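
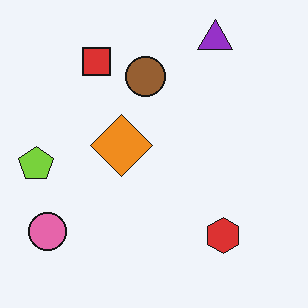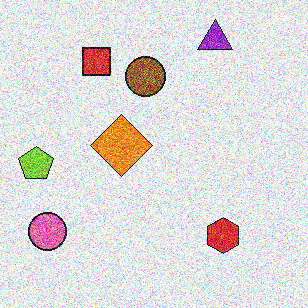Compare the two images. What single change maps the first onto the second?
It was degraded with heavy additive noise.

Random speckle covers the whole image, including the flat background.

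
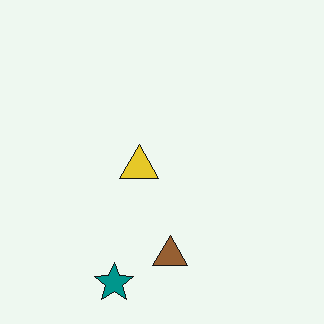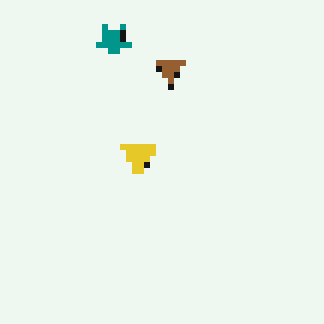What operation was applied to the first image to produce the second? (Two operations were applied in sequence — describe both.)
Flipped vertically (top ↔ bottom), then pixelated into visible square blocks.

The teal star is in the bottom of the first image and the top of the second — shapes on opposite sides of the horizontal midline have swapped in a mirror flip. Shapes are reduced to large square blocks; fine edges and outlines are lost — a downscale-then-upscale (mosaic) effect.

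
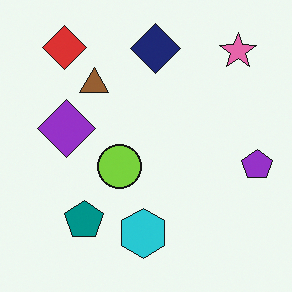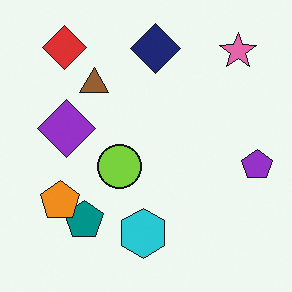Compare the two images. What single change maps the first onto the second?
The transformation is: overlaid with an additional orange pentagon.

An orange pentagon appears in the second image that is absent from the first.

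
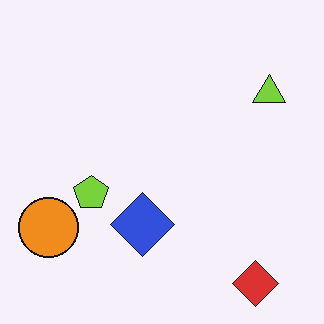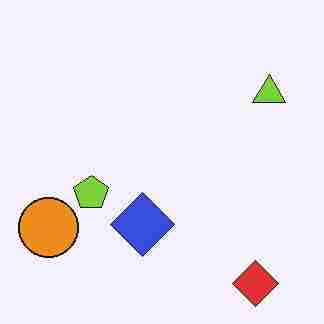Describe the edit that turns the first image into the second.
This is the original image degraded with heavy JPEG compression.

Blocky 8×8 compression artifacts appear around shape edges and the flat background shows ringing — characteristic JPEG degradation.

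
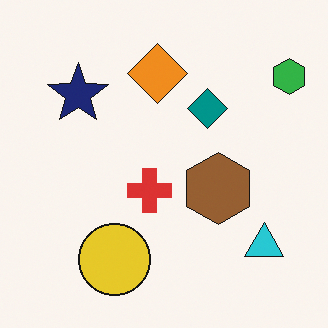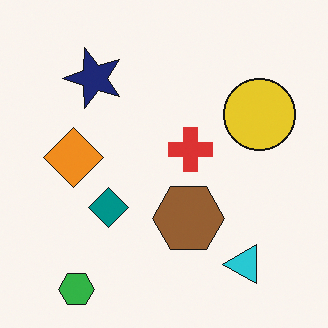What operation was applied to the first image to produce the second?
The image was transposed (reflected across the top-left ↔ bottom-right diagonal).

Shapes have swapped their row and column positions — what was in the top-right is now in the bottom-left — a diagonal reflection.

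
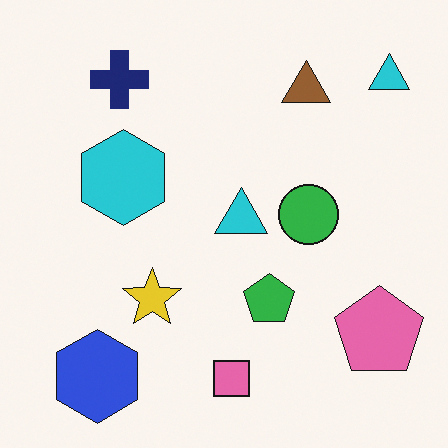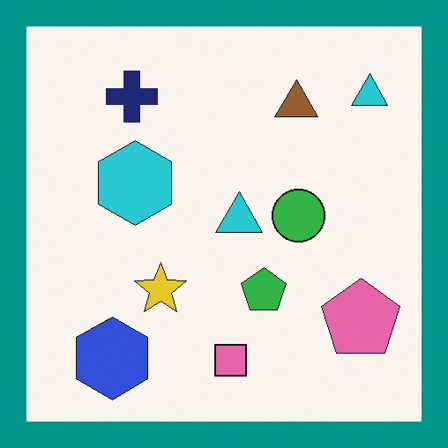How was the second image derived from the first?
The transformation is: framed with a teal border.

A solid teal frame runs around the edge of the second image, with the content slightly shrunk inside it.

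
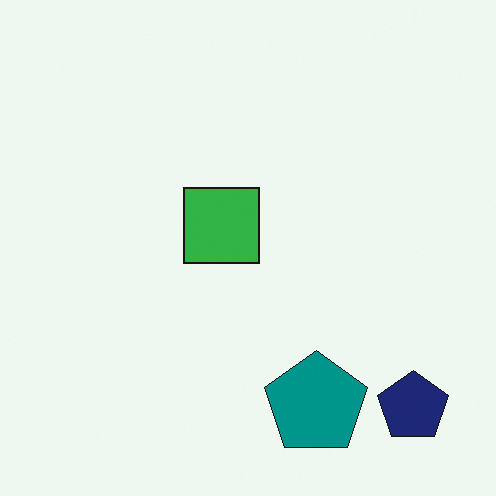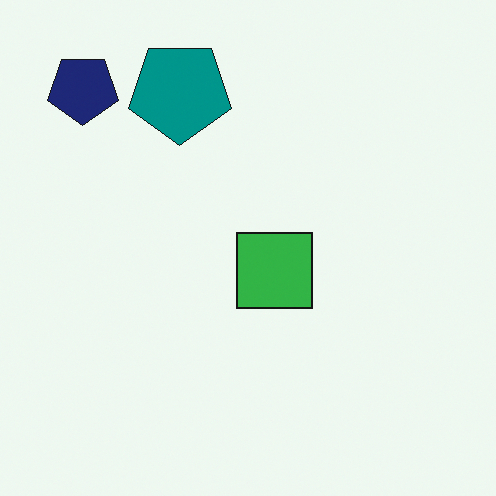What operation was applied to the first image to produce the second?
The transformation is: rotated 180°.

The navy pentagon sits in the bottom-right of the first image and the top-left of the second — consistent with a whole-image 180° rotation.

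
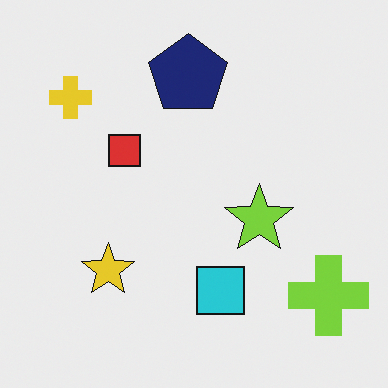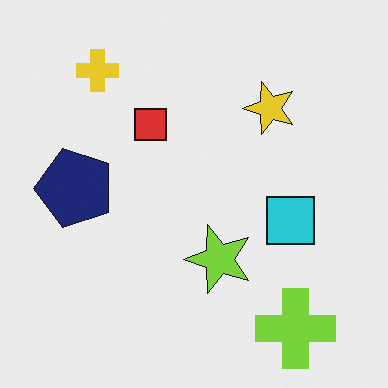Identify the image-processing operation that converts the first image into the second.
Transposed (reflected across the top-left ↔ bottom-right diagonal).

Shapes have swapped their row and column positions — what was in the top-right is now in the bottom-left — a diagonal reflection.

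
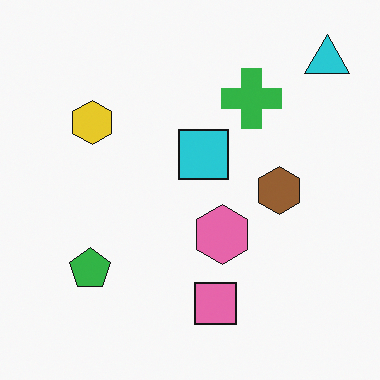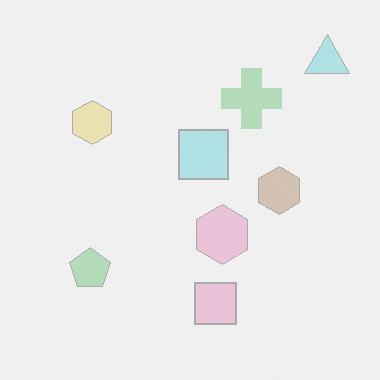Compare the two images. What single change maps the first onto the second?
Washed out (contrast reduced).

Tones are pushed toward mid-grey across the whole image — a global contrast change.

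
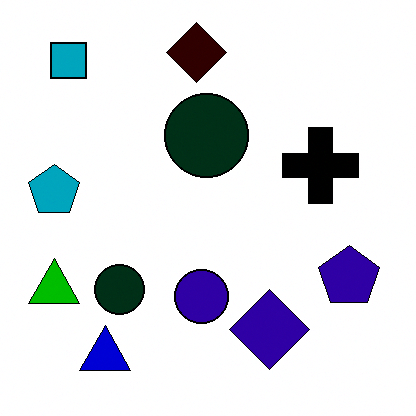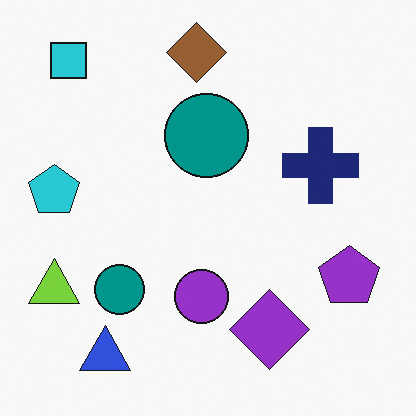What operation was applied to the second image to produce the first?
The first image is the second boosted in contrast.

Tones are pushed away from mid-grey across the whole image — a global contrast change.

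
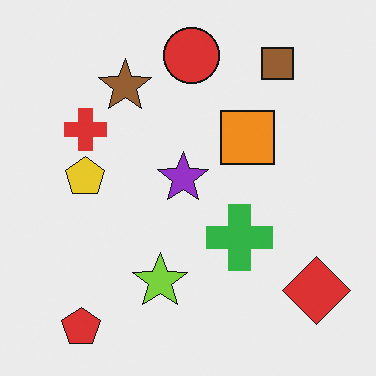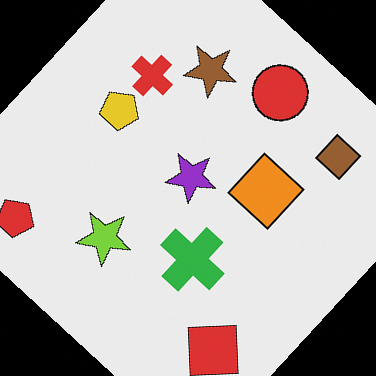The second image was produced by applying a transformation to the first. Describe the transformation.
This is the original image rotated clockwise by a large amount — several tens of degrees.

Every shape is tilted by the same angle and the image corners show triangular fill wedges — a whole-image rotation by a non-right angle.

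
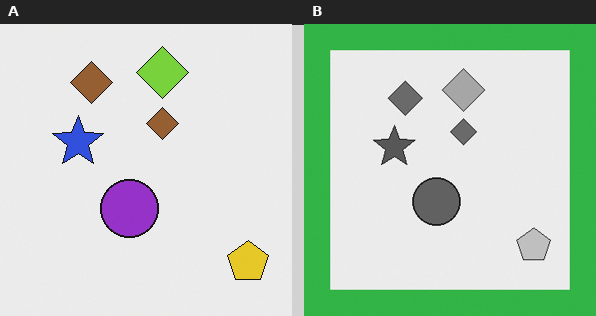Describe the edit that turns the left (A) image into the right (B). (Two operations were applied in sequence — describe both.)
The image was converted to grayscale, then framed with a green border.

All color is removed — every shape is now a shade of grey. A solid green frame runs around the edge of the right (B) image, with the content slightly shrunk inside it.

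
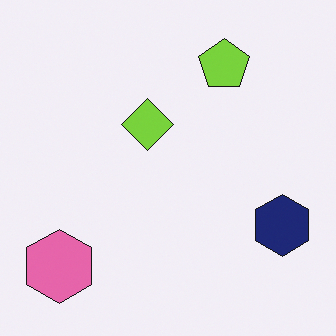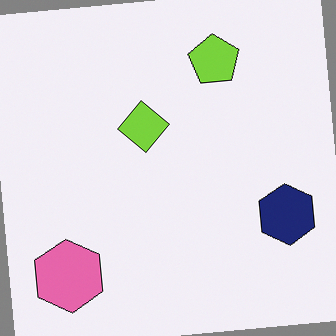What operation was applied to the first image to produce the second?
The transformation is: rotated counter-clockwise by a few degrees.

Every shape is tilted by the same angle and the image corners show triangular fill wedges — a whole-image rotation by a non-right angle.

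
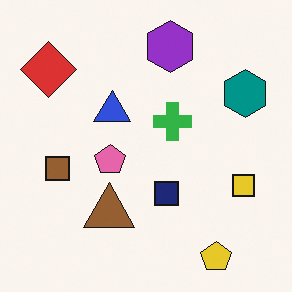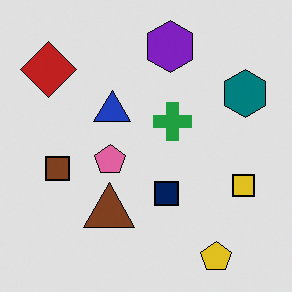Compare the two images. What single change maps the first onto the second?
This is the original image moderately posterized.

Each flat color has snapped to a coarser quantized level — most visibly, the near-white background has dropped to a flat grey.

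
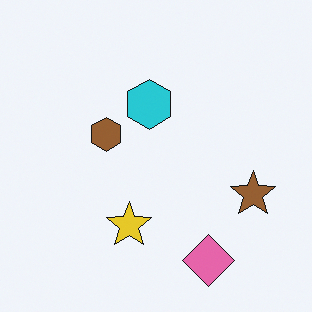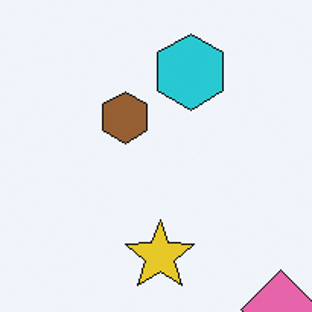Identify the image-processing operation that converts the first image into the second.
It was cropped to a modestly smaller region and rescaled.

The visible shapes are larger and the field of view is narrower; shapes near the original edges may be partly or wholly outside the frame — a crop-and-rescale.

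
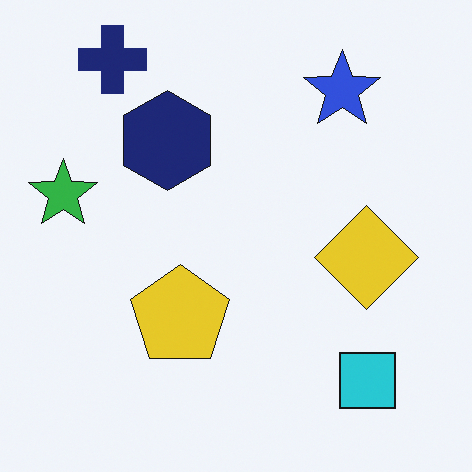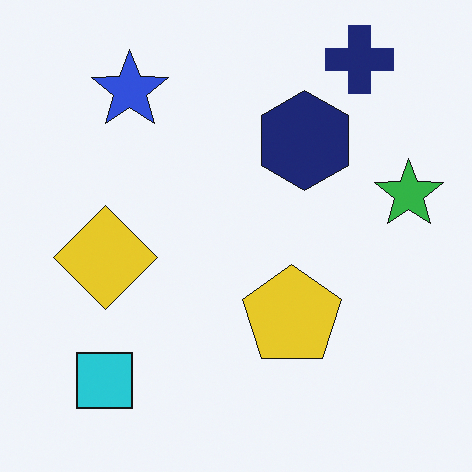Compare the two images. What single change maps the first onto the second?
This is the original image flipped horizontally (left ↔ right).

The green star is in the left of the first image and the right of the second — shapes on opposite sides of the vertical midline have swapped in a mirror flip.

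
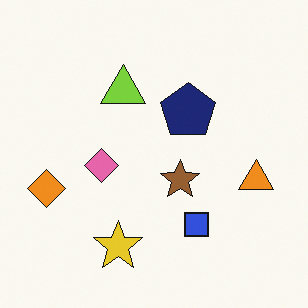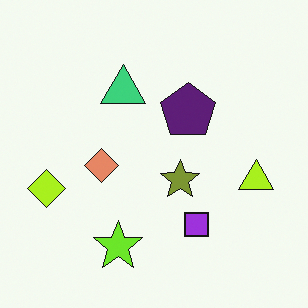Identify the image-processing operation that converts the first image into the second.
Hue-shifted by a small amount.

Every shape's color has rotated by the same amount around the hue wheel — a uniform hue shift.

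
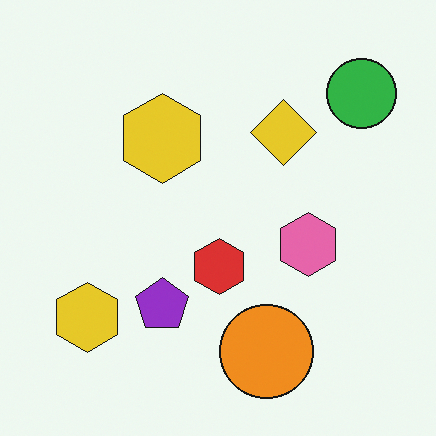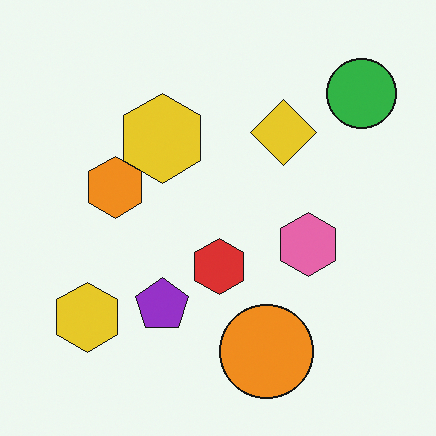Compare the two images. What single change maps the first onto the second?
Overlaid with an additional orange hexagon.

An orange hexagon appears in the second image that is absent from the first.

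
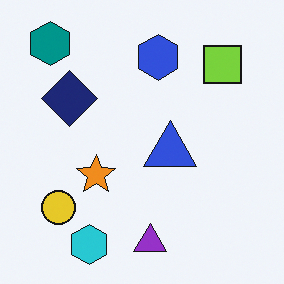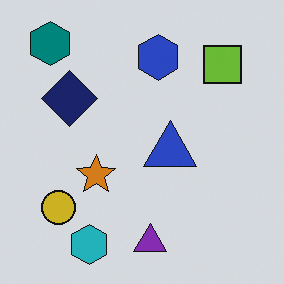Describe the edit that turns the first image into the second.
The transformation is: slightly darkened.

Every pixel — background and shapes alike — is uniformly darkened.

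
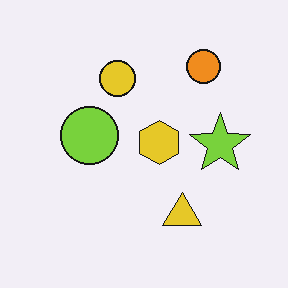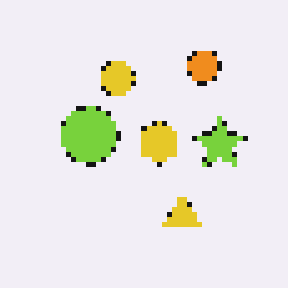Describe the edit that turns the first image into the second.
Mildly pixelated.

Shapes are reduced to large square blocks; fine edges and outlines are lost — a downscale-then-upscale (mosaic) effect.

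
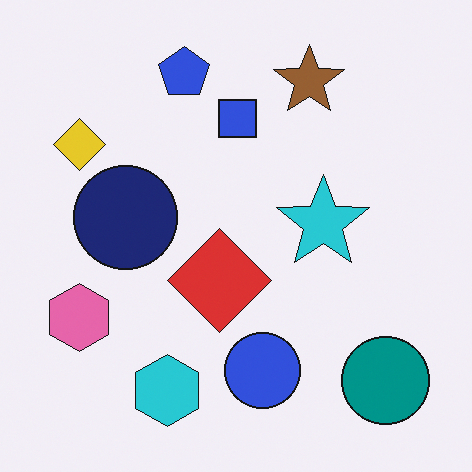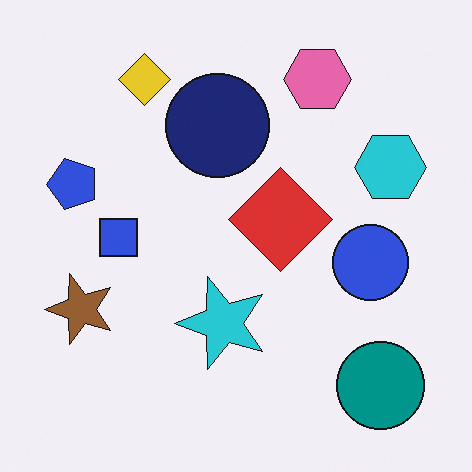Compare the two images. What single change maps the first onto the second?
The transformation is: transposed (reflected across the top-left ↔ bottom-right diagonal).

Shapes have swapped their row and column positions — what was in the top-right is now in the bottom-left — a diagonal reflection.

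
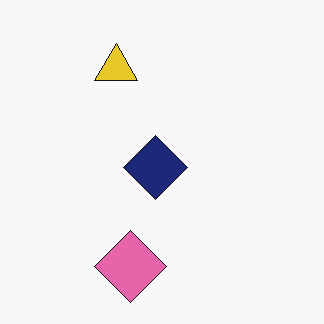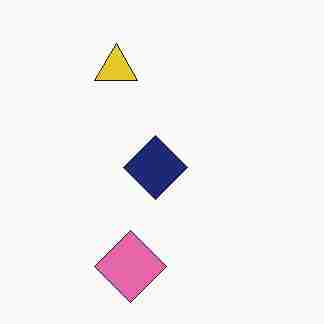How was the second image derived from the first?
Degraded with heavy JPEG compression.

Blocky 8×8 compression artifacts appear around shape edges and the flat background shows ringing — characteristic JPEG degradation.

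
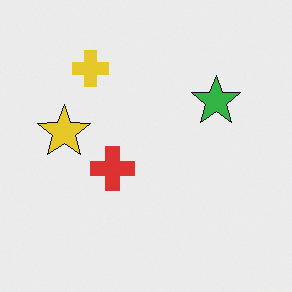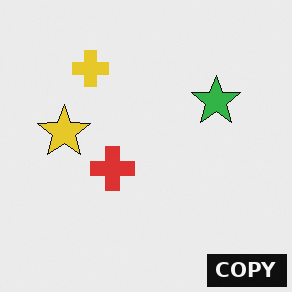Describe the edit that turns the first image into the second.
Watermarked with the text "COPY" in the lower-right corner.

A dark label reading "COPY" appears in the lower-right corner.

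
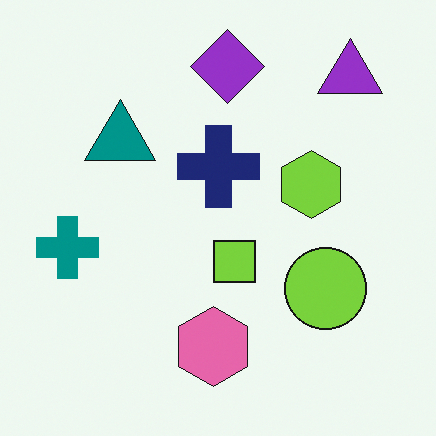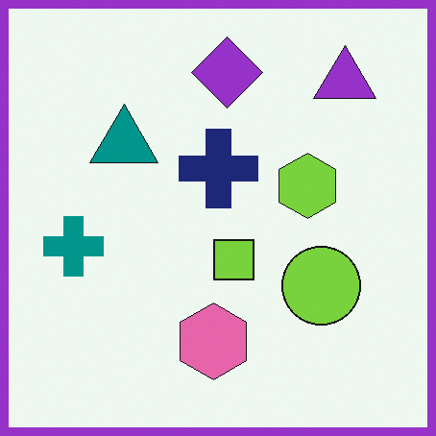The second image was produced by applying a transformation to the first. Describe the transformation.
It was framed with a purple border.

A solid purple frame runs around the edge of the second image, with the content slightly shrunk inside it.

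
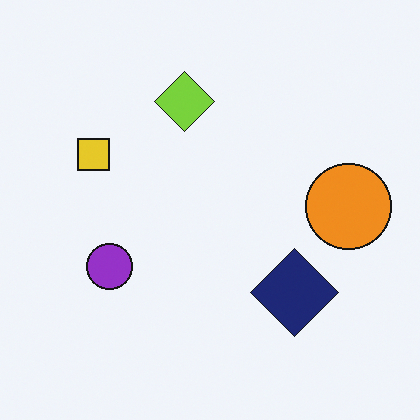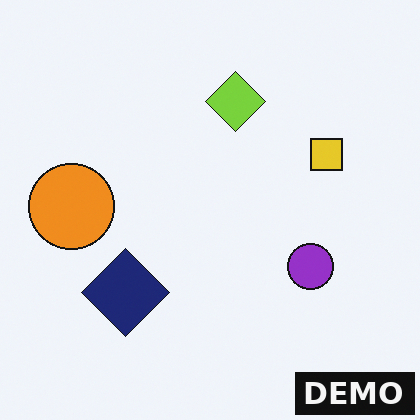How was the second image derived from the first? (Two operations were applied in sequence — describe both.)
This is the original image flipped horizontally (left ↔ right), then watermarked with the text "DEMO" in the lower-right corner.

The orange circle is in the right of the first image and the left of the second — shapes on opposite sides of the vertical midline have swapped in a mirror flip. A dark label reading "DEMO" appears in the lower-right corner.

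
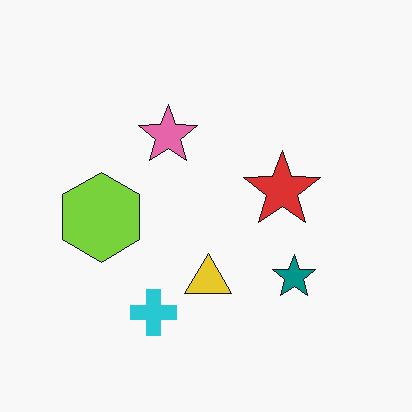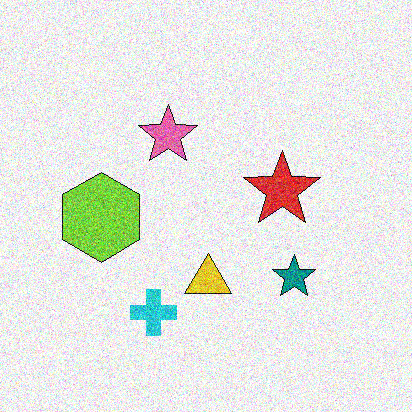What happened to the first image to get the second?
The transformation is: degraded with strong gaussian noise.

Random speckle covers the whole image, including the flat background.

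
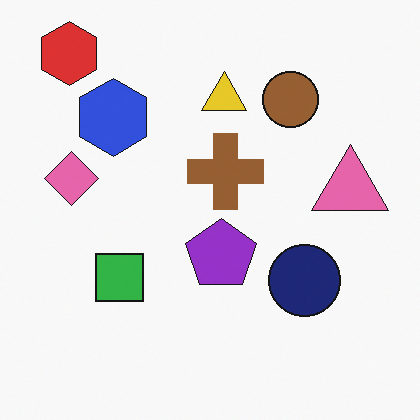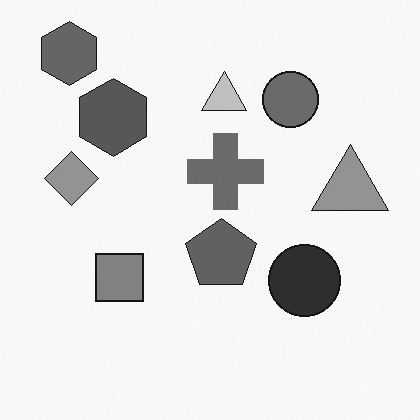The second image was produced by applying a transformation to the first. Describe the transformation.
The second image is the first converted to grayscale.

All color is removed — every shape is now a shade of grey.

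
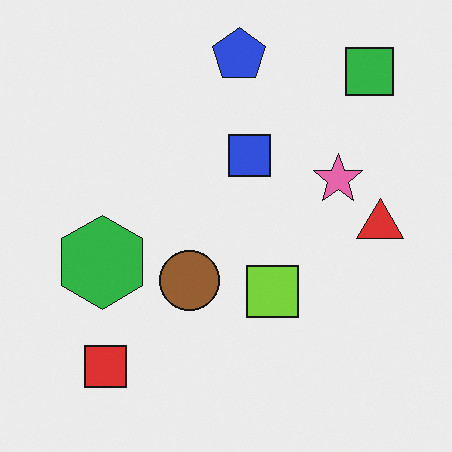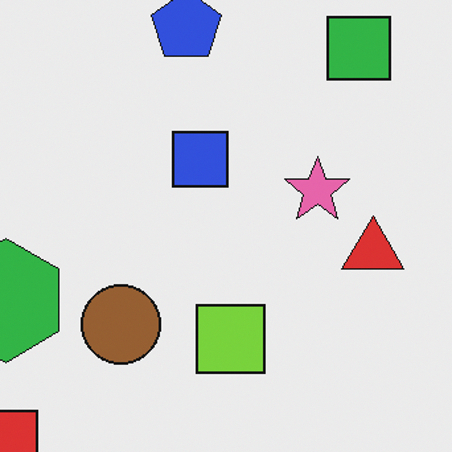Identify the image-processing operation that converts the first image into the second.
The second image is the first cropped to a modestly smaller region and rescaled.

The visible shapes are larger and the field of view is narrower; shapes near the original edges may be partly or wholly outside the frame — a crop-and-rescale.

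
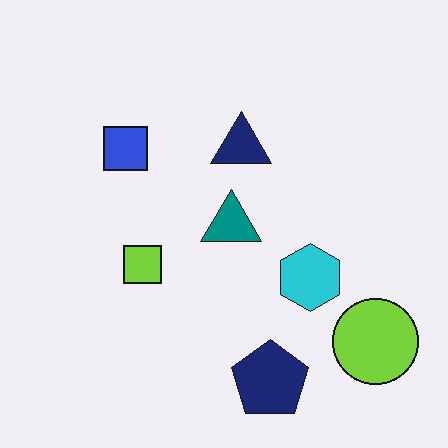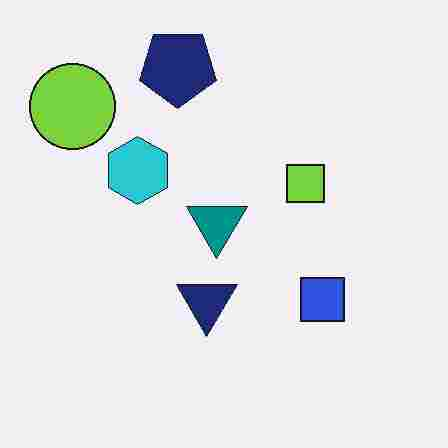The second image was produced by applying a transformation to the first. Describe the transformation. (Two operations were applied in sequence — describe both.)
The transformation is: rotated 180°, then degraded with heavy JPEG compression.

The lime circle sits in the bottom-right of the first image and the top-left of the second — consistent with a whole-image 180° rotation. Blocky 8×8 compression artifacts appear around shape edges and the flat background shows ringing — characteristic JPEG degradation.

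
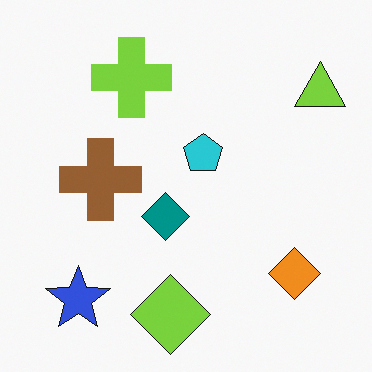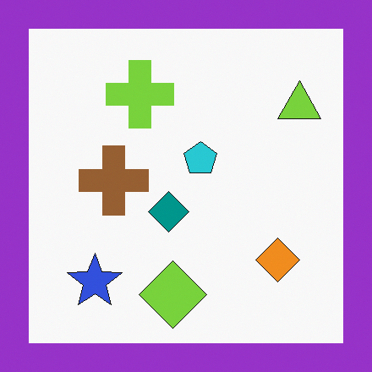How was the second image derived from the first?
This is the original image framed with a purple border.

A solid purple frame runs around the edge of the second image, with the content slightly shrunk inside it.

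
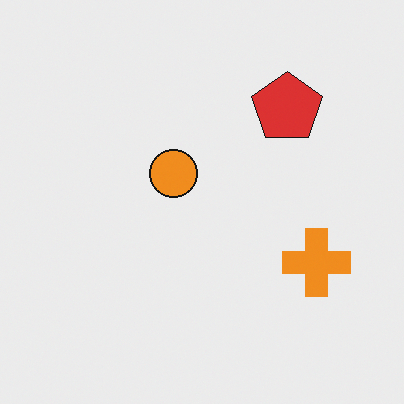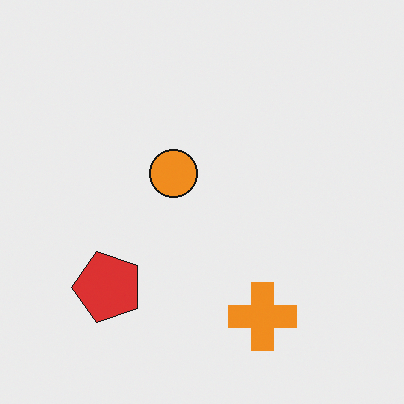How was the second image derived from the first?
It was transposed (reflected across the top-left ↔ bottom-right diagonal).

Shapes have swapped their row and column positions — what was in the top-right is now in the bottom-left — a diagonal reflection.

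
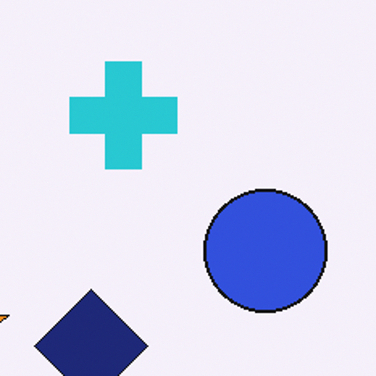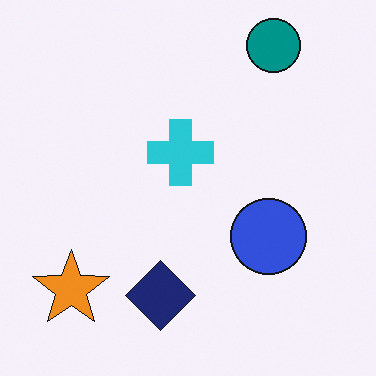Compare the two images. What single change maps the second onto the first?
The transformation is: cropped slightly and scaled back up.

The visible shapes are larger and the field of view is narrower; shapes near the original edges may be partly or wholly outside the frame — a crop-and-rescale.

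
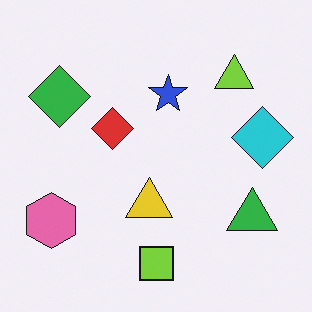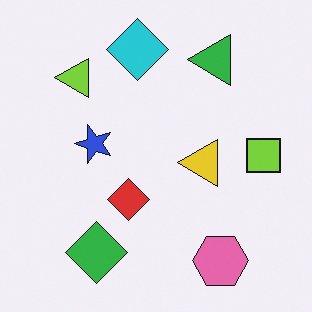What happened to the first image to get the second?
The transformation is: rotated 90° counter-clockwise.

The pink hexagon sits in the bottom-left of the first image and the bottom-right of the second — consistent with a whole-image 90° counter-clockwise rotation.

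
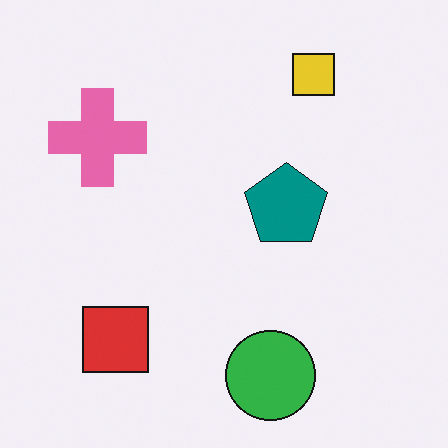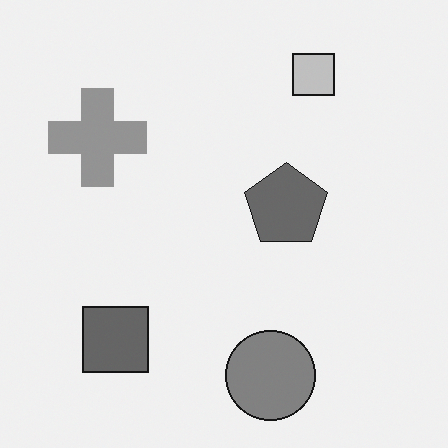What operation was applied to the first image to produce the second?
The transformation is: converted to grayscale.

All color is removed — every shape is now a shade of grey.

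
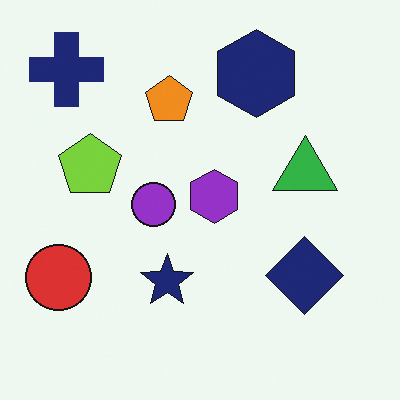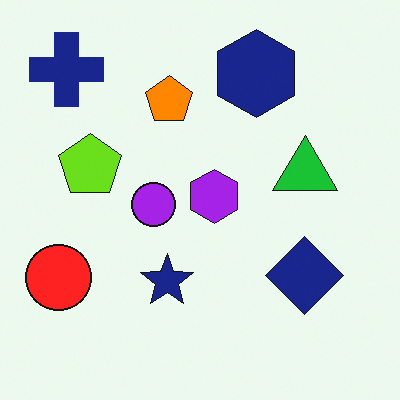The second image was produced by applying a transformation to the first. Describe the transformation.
The transformation is: slightly oversaturated.

All colors are more vivid — a global saturation change.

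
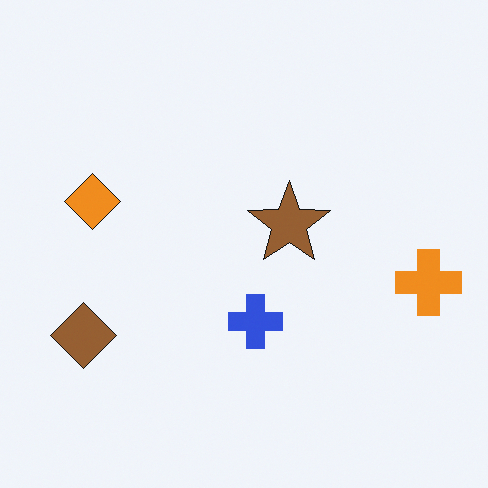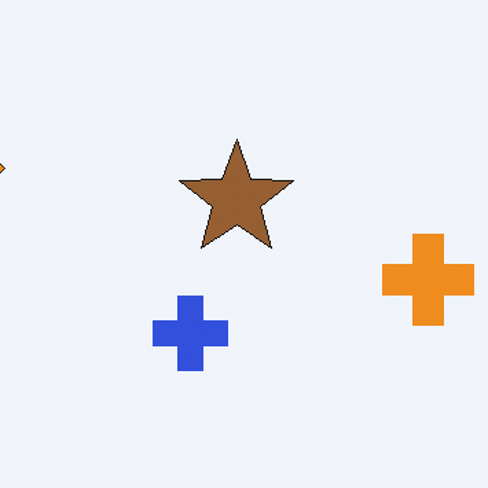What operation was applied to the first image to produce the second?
This is the original image cropped to a modestly smaller region and rescaled.

The visible shapes are larger and the field of view is narrower; shapes near the original edges may be partly or wholly outside the frame — a crop-and-rescale.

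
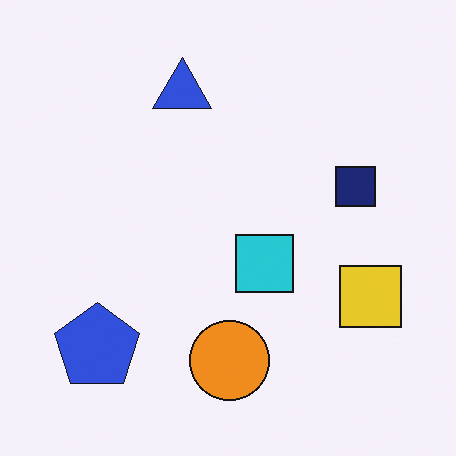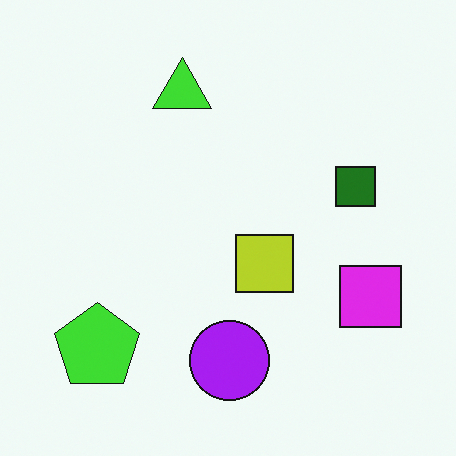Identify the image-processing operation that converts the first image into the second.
The transformation is: hue-shifted through roughly half the color wheel.

Every shape's color has rotated by the same amount around the hue wheel — a uniform hue shift.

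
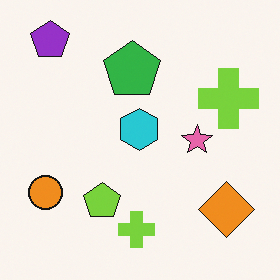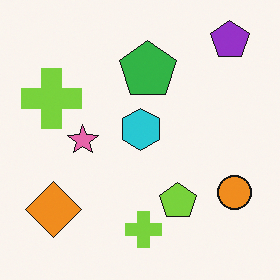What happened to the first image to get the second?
The second image is the first flipped horizontally (left ↔ right).

The orange circle is in the bottom-left of the first image and the bottom-right of the second — shapes on opposite sides of the vertical midline have swapped in a mirror flip.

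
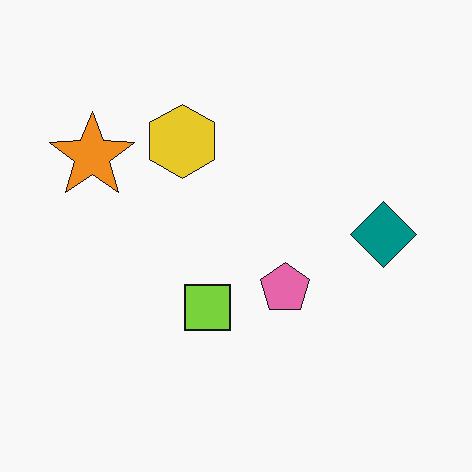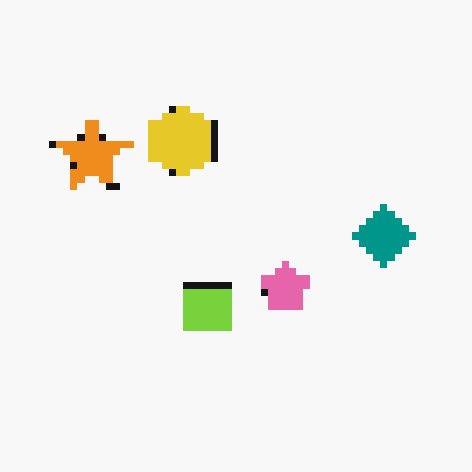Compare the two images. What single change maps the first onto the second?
The transformation is: pixelated into visible square blocks.

Shapes are reduced to large square blocks; fine edges and outlines are lost — a downscale-then-upscale (mosaic) effect.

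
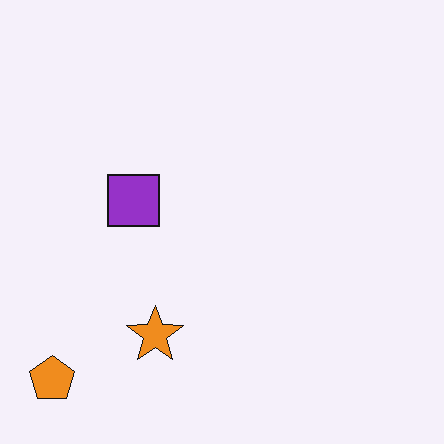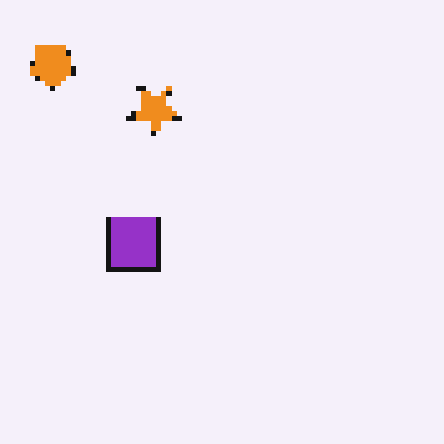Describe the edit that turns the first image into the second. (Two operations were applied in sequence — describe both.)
The transformation is: mildly pixelated, then flipped vertically (top ↔ bottom).

Shapes are reduced to large square blocks; fine edges and outlines are lost — a downscale-then-upscale (mosaic) effect. The orange pentagon is in the bottom-left of the first image and the top-left of the second — shapes on opposite sides of the horizontal midline have swapped in a mirror flip.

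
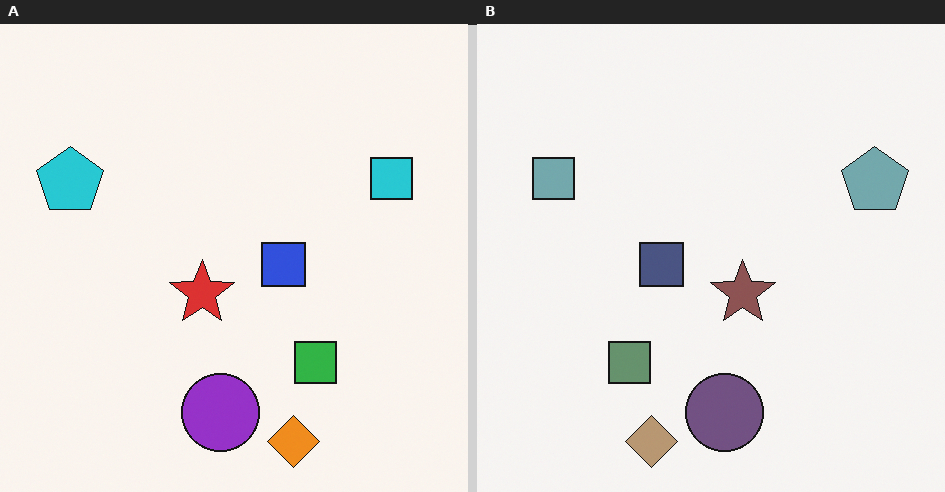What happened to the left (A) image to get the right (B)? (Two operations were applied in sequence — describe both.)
The transformation is: heavily desaturated, then flipped horizontally (left ↔ right).

All colors are more muted and greyish — a global saturation change. The cyan pentagon is in the left of the left (A) image and the right of the right (B) — shapes on opposite sides of the vertical midline have swapped in a mirror flip.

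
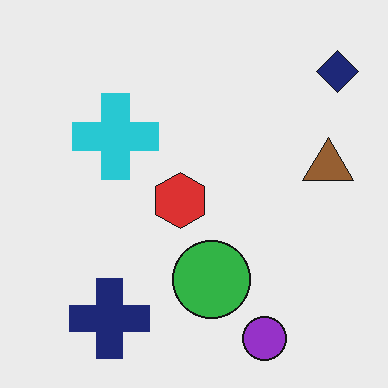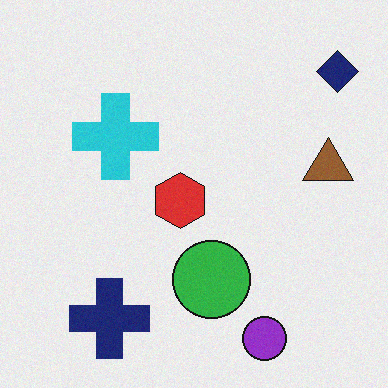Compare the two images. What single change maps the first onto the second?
The transformation is: degraded with light additive noise.

Random speckle covers the whole image, including the flat background.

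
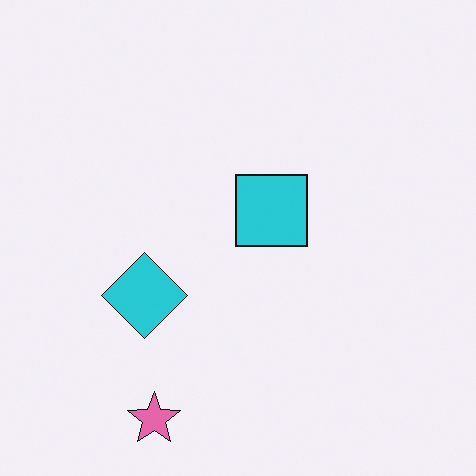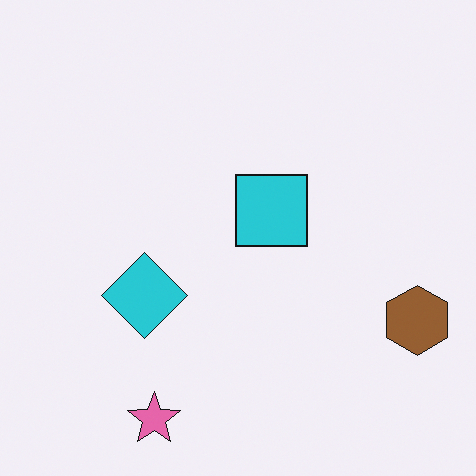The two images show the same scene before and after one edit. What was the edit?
It was overlaid with an additional brown hexagon.

A brown hexagon appears in the second image that is absent from the first.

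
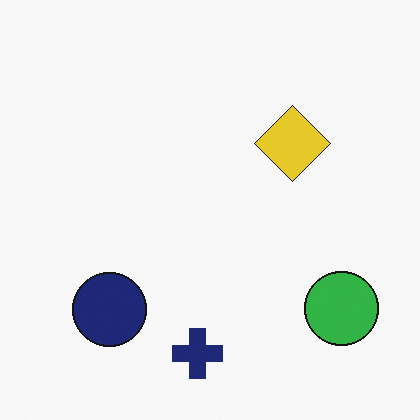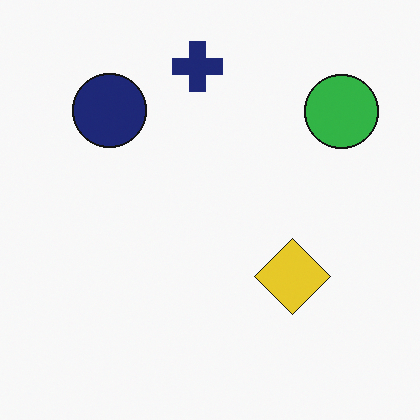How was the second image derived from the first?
The second image is the first flipped vertically (top ↔ bottom).

The navy cross is in the bottom of the first image and the top of the second — shapes on opposite sides of the horizontal midline have swapped in a mirror flip.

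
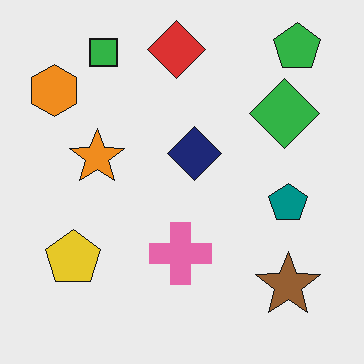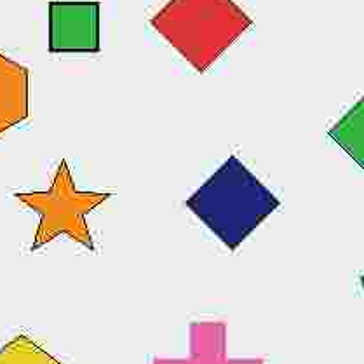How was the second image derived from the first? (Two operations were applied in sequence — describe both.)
Heavily JPEG-compressed with obvious blocking artifacts, then cropped to a noticeably smaller region and rescaled.

Blocky 8×8 compression artifacts appear around shape edges and the flat background shows ringing — characteristic JPEG degradation. The visible shapes are larger and the field of view is narrower; shapes near the original edges may be partly or wholly outside the frame — a crop-and-rescale.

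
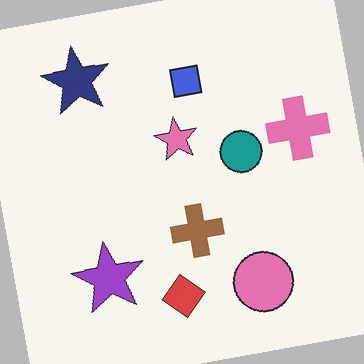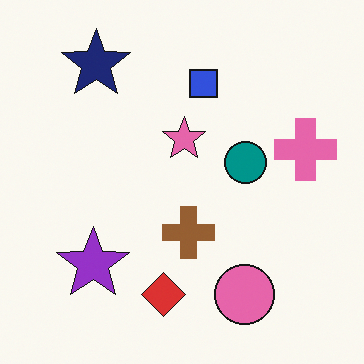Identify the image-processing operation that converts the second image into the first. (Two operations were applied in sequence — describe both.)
The image was rotated counter-clockwise by a few degrees, then given slightly reduced contrast.

Every shape is tilted by the same angle and the image corners show triangular fill wedges — a whole-image rotation by a non-right angle. Tones are pushed toward mid-grey across the whole image — a global contrast change.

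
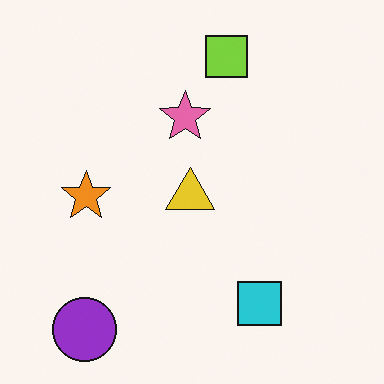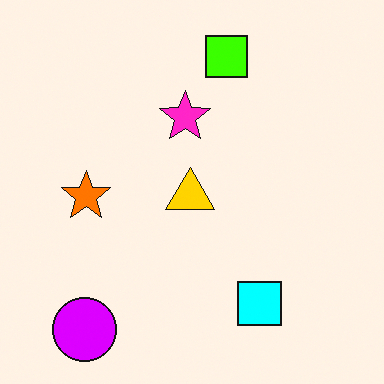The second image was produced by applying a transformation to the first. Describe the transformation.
The second image is the first heavily oversaturated.

All colors are more vivid — a global saturation change.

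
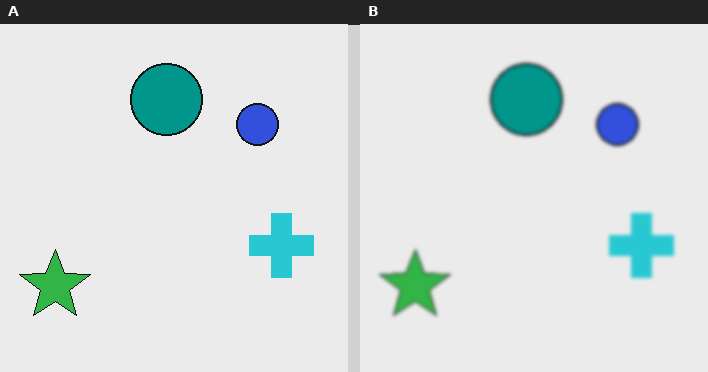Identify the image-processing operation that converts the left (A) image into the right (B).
The image was given a subtle gaussian blur.

Shape edges and outlines are uniformly softened across the whole image.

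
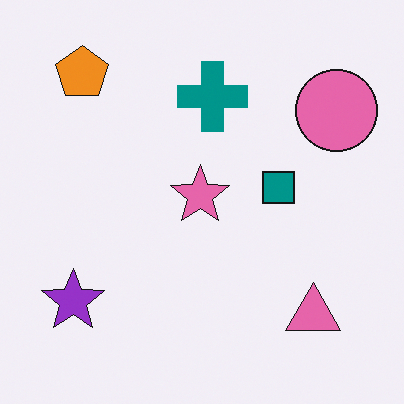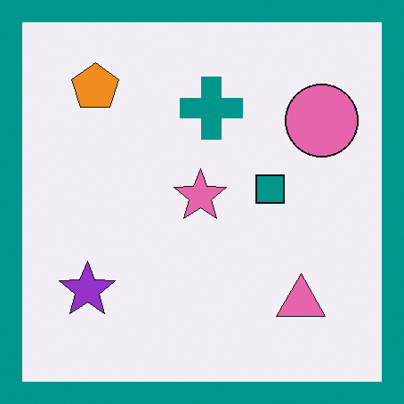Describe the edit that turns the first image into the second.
This is the original image framed with a teal border.

A solid teal frame runs around the edge of the second image, with the content slightly shrunk inside it.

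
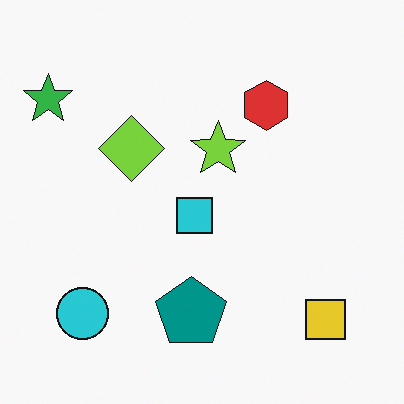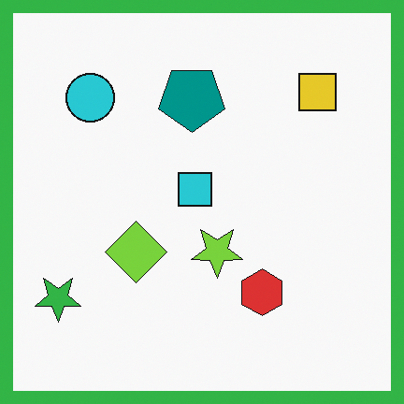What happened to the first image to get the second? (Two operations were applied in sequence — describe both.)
Flipped vertically (top ↔ bottom), then framed with a green border.

The yellow square is in the bottom-right of the first image and the top-right of the second — shapes on opposite sides of the horizontal midline have swapped in a mirror flip. A solid green frame runs around the edge of the second image, with the content slightly shrunk inside it.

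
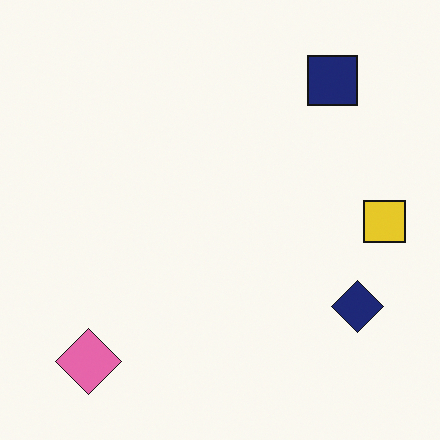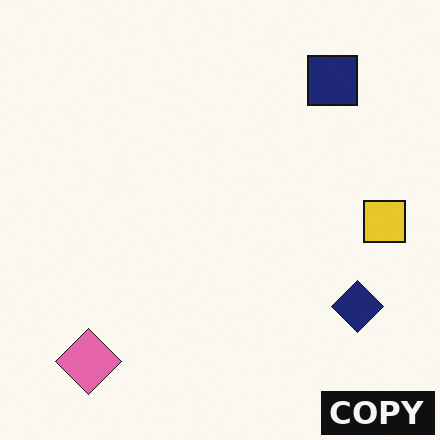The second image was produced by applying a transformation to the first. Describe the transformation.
The image was watermarked with the text "COPY" in the lower-right corner.

A dark label reading "COPY" appears in the lower-right corner.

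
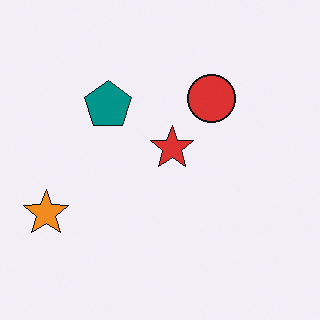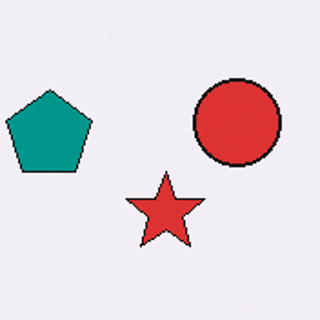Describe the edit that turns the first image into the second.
The image was cropped to a noticeably smaller region and rescaled.

The visible shapes are larger and the field of view is narrower; shapes near the original edges may be partly or wholly outside the frame — a crop-and-rescale.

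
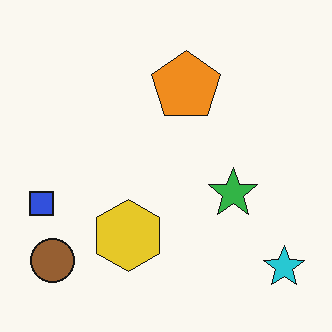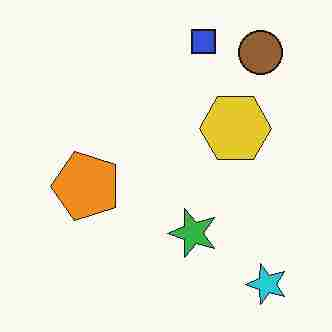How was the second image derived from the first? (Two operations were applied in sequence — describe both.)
It was transposed (reflected across the top-left ↔ bottom-right diagonal), then degraded with heavy JPEG compression.

Shapes have swapped their row and column positions — what was in the top-right is now in the bottom-left — a diagonal reflection. Blocky 8×8 compression artifacts appear around shape edges and the flat background shows ringing — characteristic JPEG degradation.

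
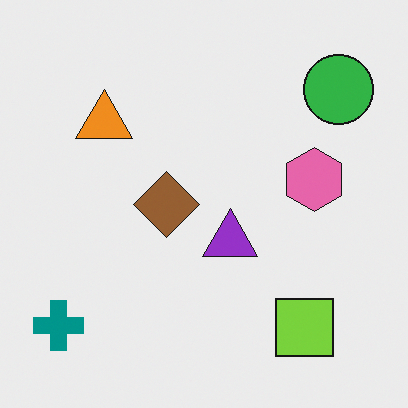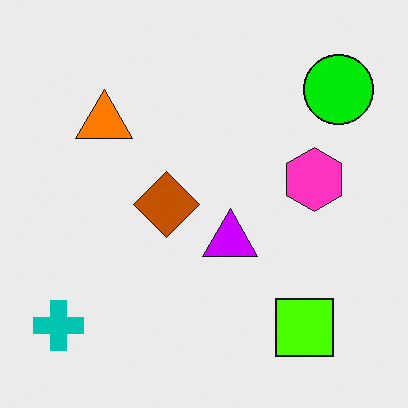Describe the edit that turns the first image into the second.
The second image is the first heavily oversaturated.

All colors are more vivid — a global saturation change.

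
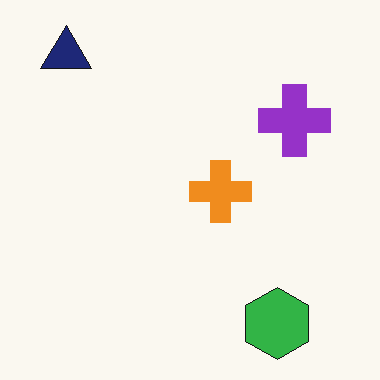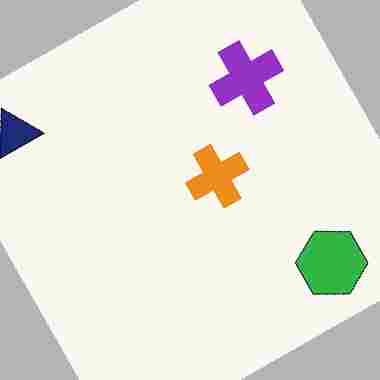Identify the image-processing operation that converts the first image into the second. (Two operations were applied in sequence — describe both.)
The image was rotated counter-clockwise by a moderate amount, then heavily JPEG-compressed with obvious blocking artifacts.

Every shape is tilted by the same angle and the image corners show triangular fill wedges — a whole-image rotation by a non-right angle. Blocky 8×8 compression artifacts appear around shape edges and the flat background shows ringing — characteristic JPEG degradation.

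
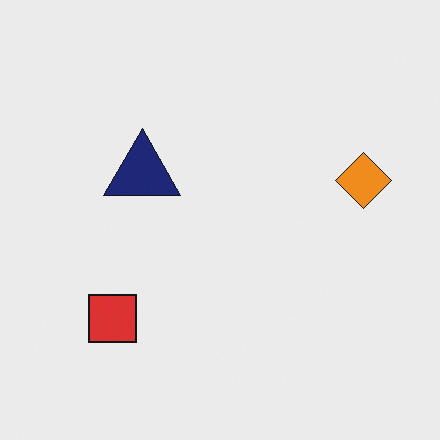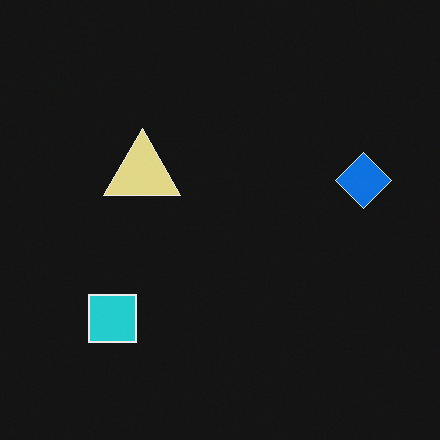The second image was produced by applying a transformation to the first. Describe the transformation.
The second image is the first color-inverted (negative).

The light background has become dark and every shape's color is its complement — a photographic negative.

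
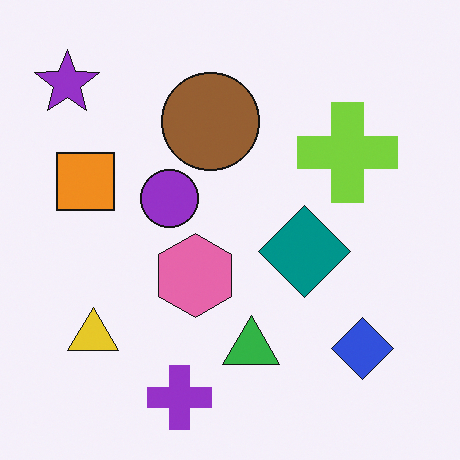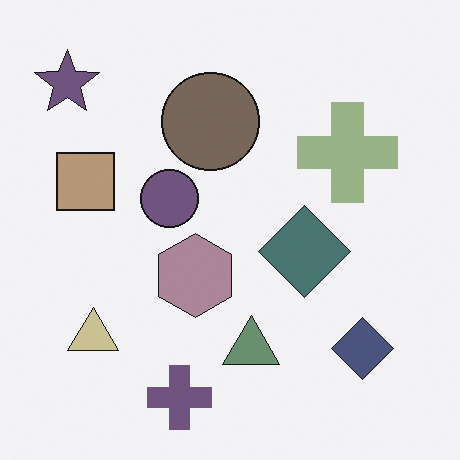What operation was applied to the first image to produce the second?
Heavily desaturated.

All colors are more muted and greyish — a global saturation change.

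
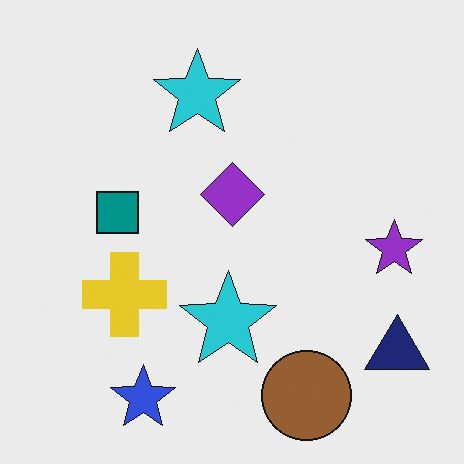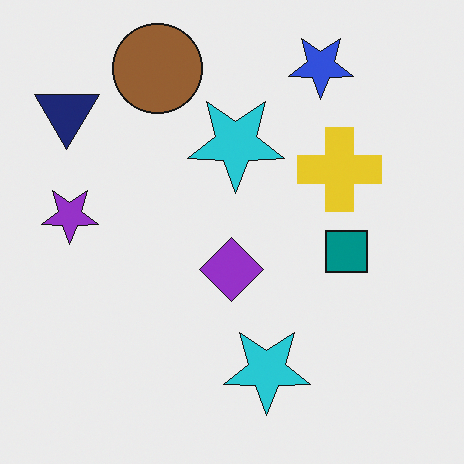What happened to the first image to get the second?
Rotated 180°.

The navy triangle sits in the bottom-right of the first image and the top-left of the second — consistent with a whole-image 180° rotation.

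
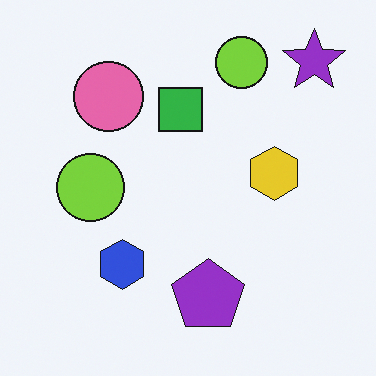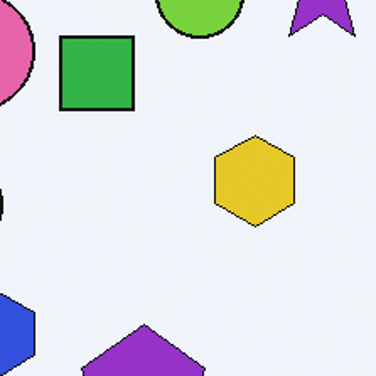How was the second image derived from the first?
The transformation is: cropped tightly and scaled back up.

The visible shapes are larger and the field of view is narrower; shapes near the original edges may be partly or wholly outside the frame — a crop-and-rescale.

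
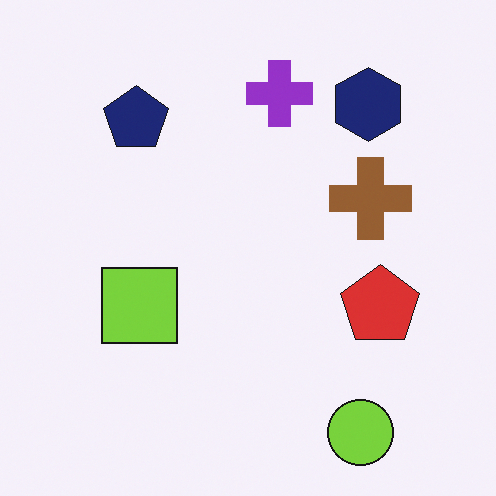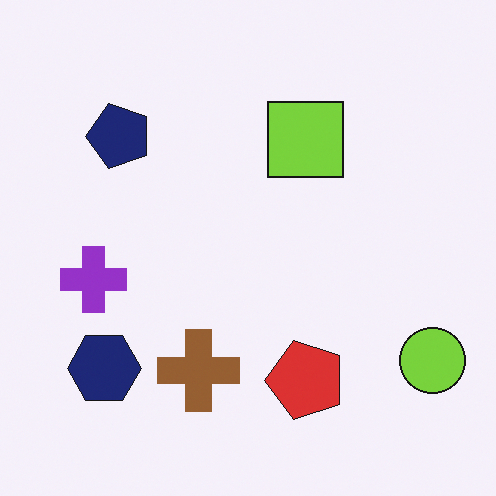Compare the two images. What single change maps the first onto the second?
The transformation is: transposed (reflected across the top-left ↔ bottom-right diagonal).

Shapes have swapped their row and column positions — what was in the top-right is now in the bottom-left — a diagonal reflection.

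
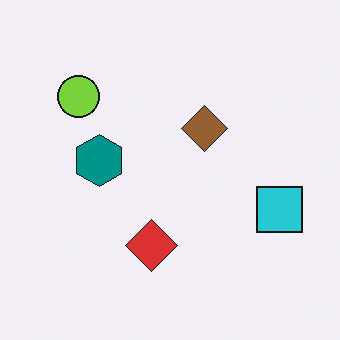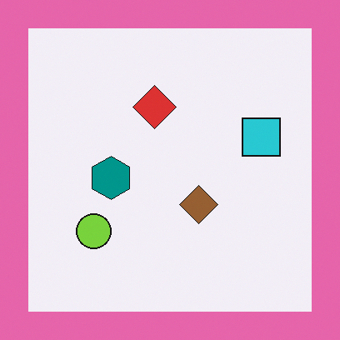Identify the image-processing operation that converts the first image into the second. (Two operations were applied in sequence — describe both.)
It was flipped vertically (top ↔ bottom), then framed with a pink border.

The red diamond is in the bottom of the first image and the top of the second — shapes on opposite sides of the horizontal midline have swapped in a mirror flip. A solid pink frame runs around the edge of the second image, with the content slightly shrunk inside it.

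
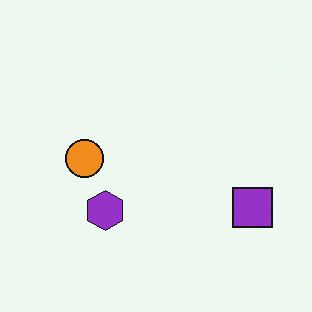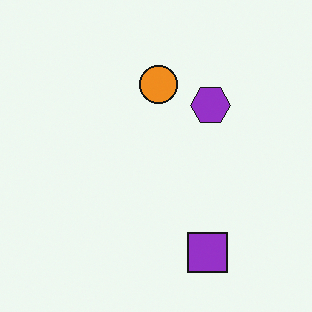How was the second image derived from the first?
The second image is the first transposed (reflected across the top-left ↔ bottom-right diagonal).

Shapes have swapped their row and column positions — what was in the top-right is now in the bottom-left — a diagonal reflection.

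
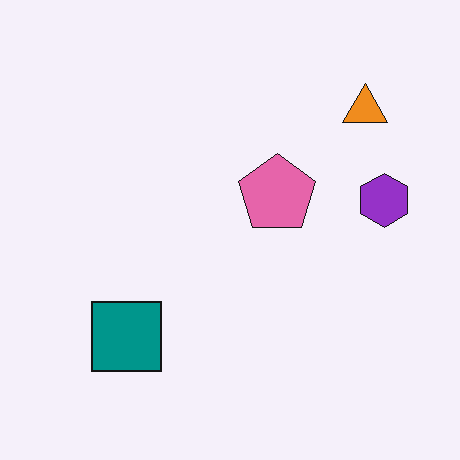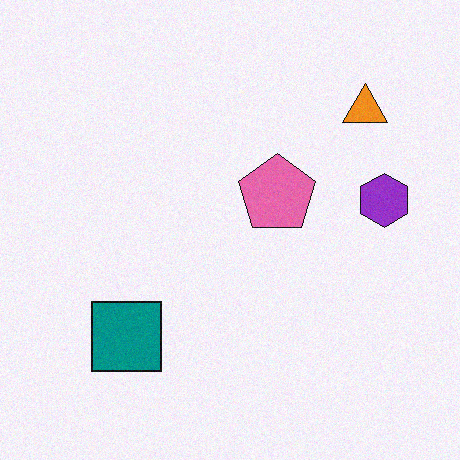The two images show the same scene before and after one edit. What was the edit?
The transformation is: degraded with a light layer of grain.

Random speckle covers the whole image, including the flat background.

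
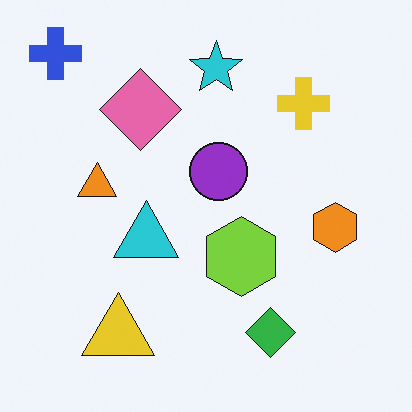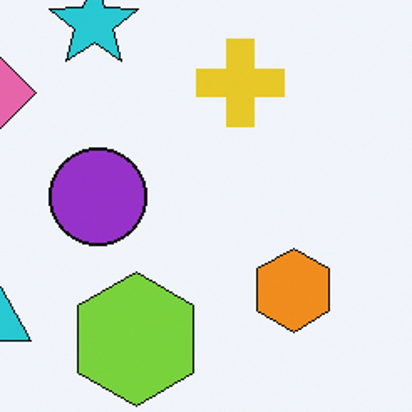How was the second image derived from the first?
This is the original image cropped to a noticeably smaller region and rescaled.

The visible shapes are larger and the field of view is narrower; shapes near the original edges may be partly or wholly outside the frame — a crop-and-rescale.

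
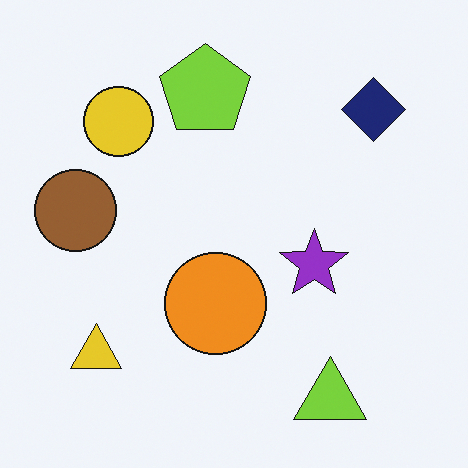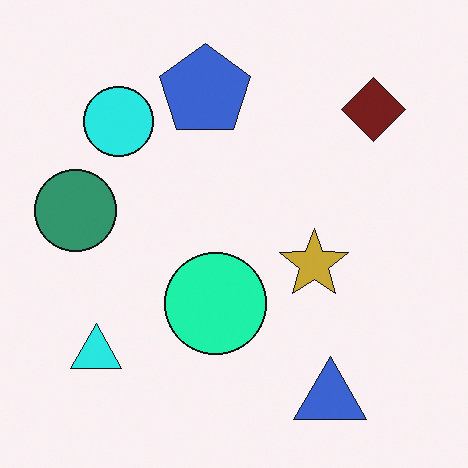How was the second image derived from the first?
This is the original image hue-shifted by a moderate amount.

Every shape's color has rotated by the same amount around the hue wheel — a uniform hue shift.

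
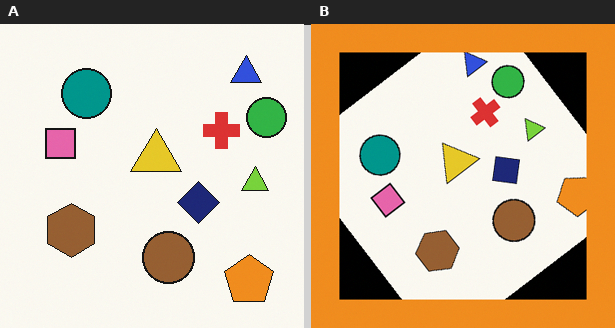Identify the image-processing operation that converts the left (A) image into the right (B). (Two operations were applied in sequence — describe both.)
It was rotated counter-clockwise by a large amount — several tens of degrees, then framed with a orange border.

Every shape is tilted by the same angle and the image corners show triangular fill wedges — a whole-image rotation by a non-right angle. A solid orange frame runs around the edge of the right (B) image, with the content slightly shrunk inside it.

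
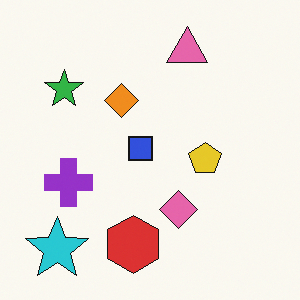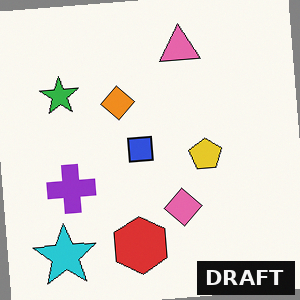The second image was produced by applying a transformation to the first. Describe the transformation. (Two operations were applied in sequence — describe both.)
The image was rotated counter-clockwise by a small amount, then watermarked with the text "DRAFT" in the lower-right corner.

Every shape is tilted by the same angle and the image corners show triangular fill wedges — a whole-image rotation by a non-right angle. A dark label reading "DRAFT" appears in the lower-right corner.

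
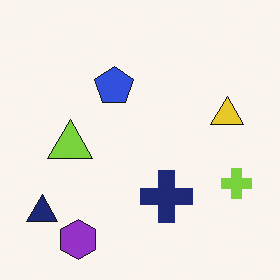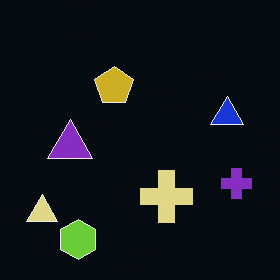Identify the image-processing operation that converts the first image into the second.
It was color-inverted (negative).

The light background has become dark and every shape's color is its complement — a photographic negative.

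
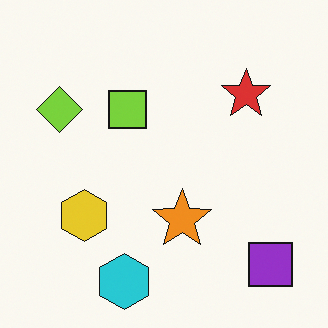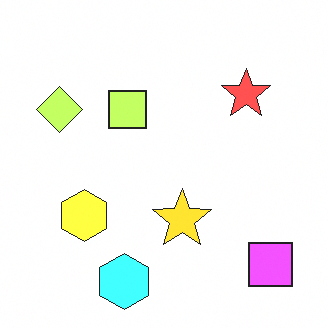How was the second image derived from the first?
The transformation is: substantially brightened.

Every pixel — background and shapes alike — is uniformly brightened.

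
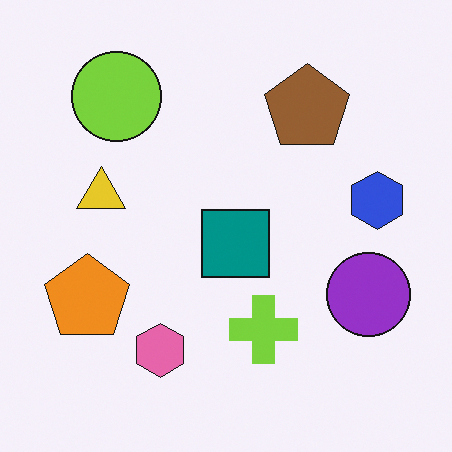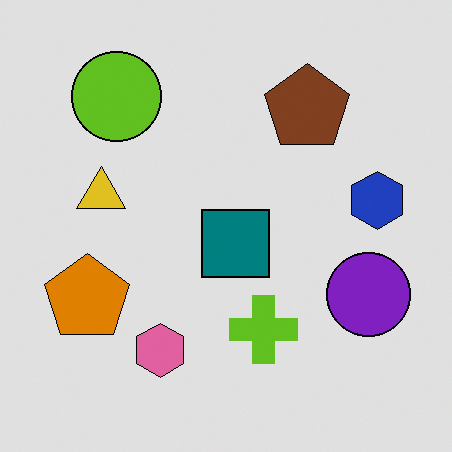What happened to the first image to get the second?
The second image is the first posterized to a reduced palette.

Each flat color has snapped to a coarser quantized level — most visibly, the near-white background has dropped to a flat grey.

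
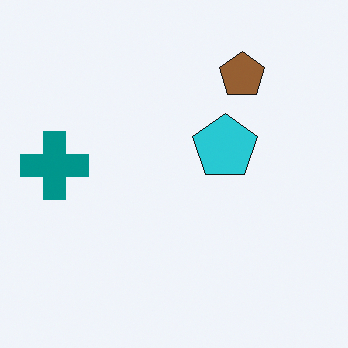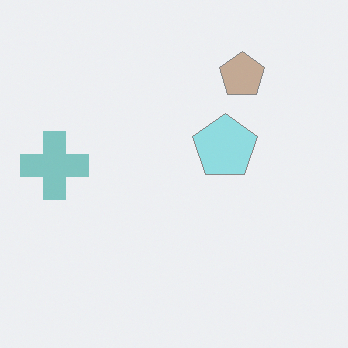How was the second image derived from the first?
The image was washed out (contrast reduced).

Tones are pushed toward mid-grey across the whole image — a global contrast change.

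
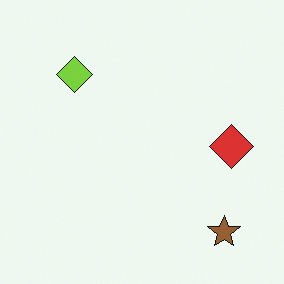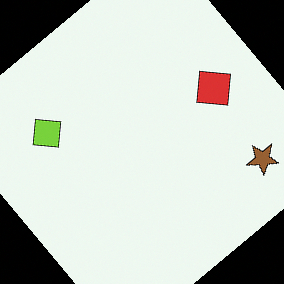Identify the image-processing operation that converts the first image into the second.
The second image is the first rotated counter-clockwise by a large amount — several tens of degrees.

Every shape is tilted by the same angle and the image corners show triangular fill wedges — a whole-image rotation by a non-right angle.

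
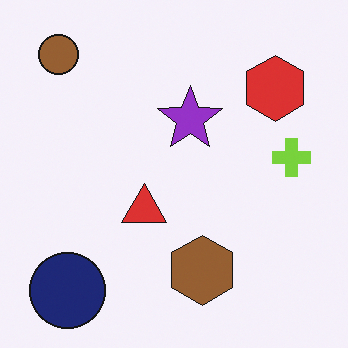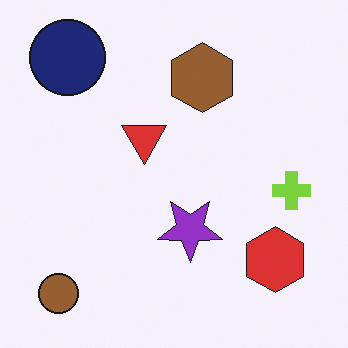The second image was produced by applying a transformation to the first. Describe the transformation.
The second image is the first flipped vertically (top ↔ bottom).

The brown circle is in the top-left of the first image and the bottom-left of the second — shapes on opposite sides of the horizontal midline have swapped in a mirror flip.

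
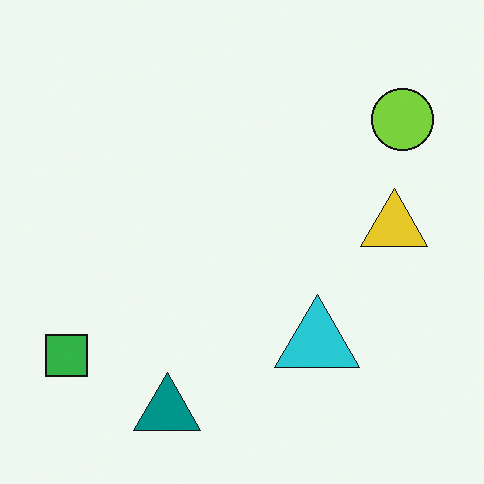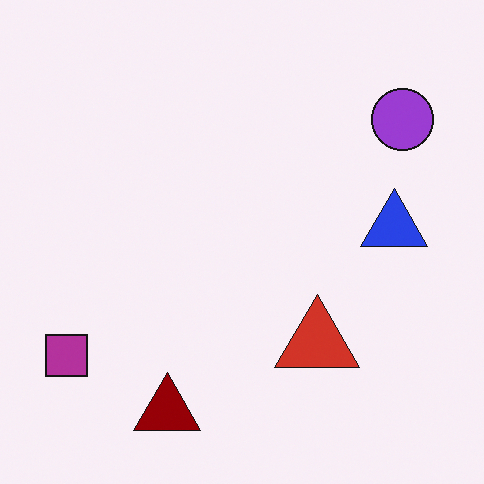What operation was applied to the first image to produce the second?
The transformation is: hue-shifted through roughly half the color wheel.

Every shape's color has rotated by the same amount around the hue wheel — a uniform hue shift.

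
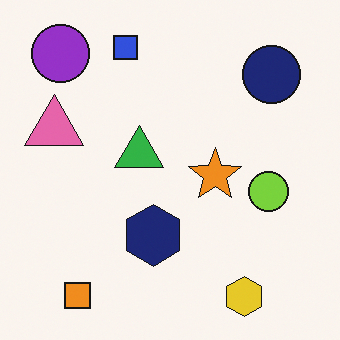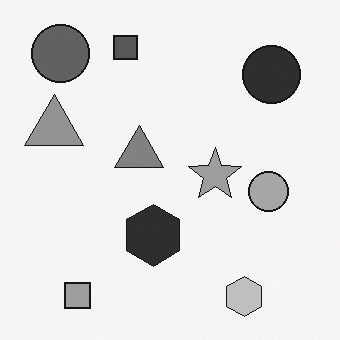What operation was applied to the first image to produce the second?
Converted to grayscale.

All color is removed — every shape is now a shade of grey.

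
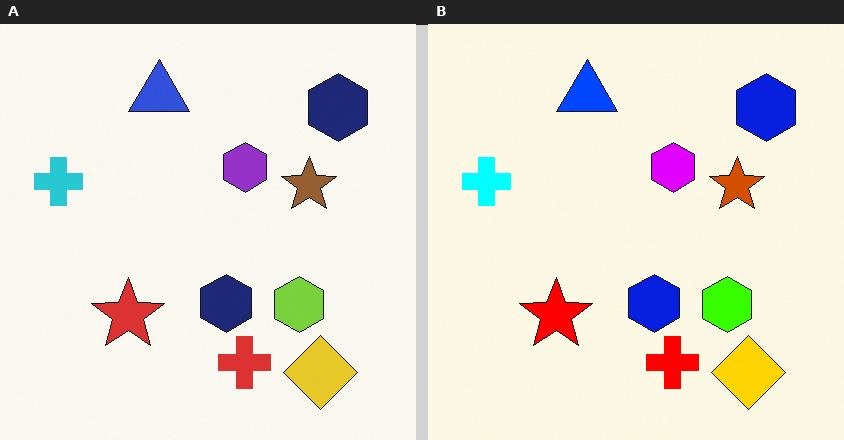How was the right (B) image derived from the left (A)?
The right (B) image is the left (A) made much more vivid (saturation change).

All colors are more vivid — a global saturation change.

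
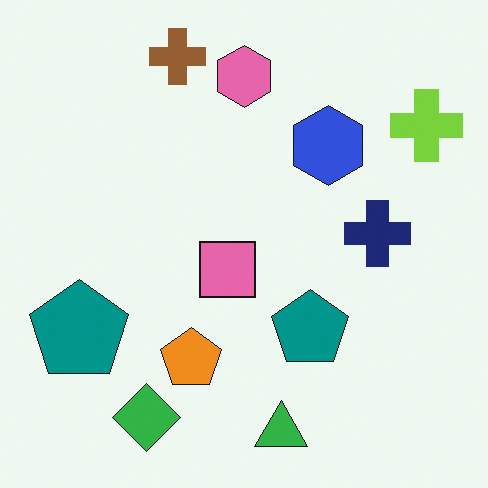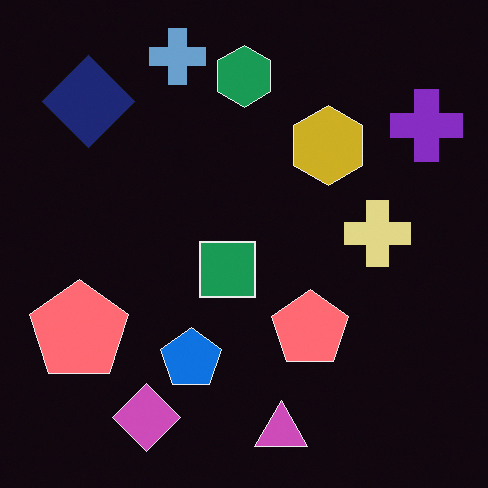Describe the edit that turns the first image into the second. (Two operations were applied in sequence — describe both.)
It was color-inverted (negative), then overlaid with an additional navy diamond.

The light background has become dark and every shape's color is its complement — a photographic negative. A navy diamond appears in the second image that is absent from the first.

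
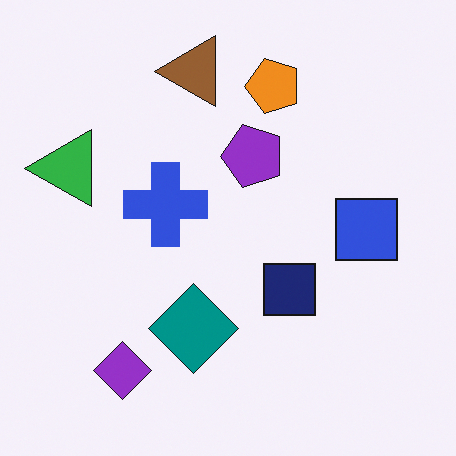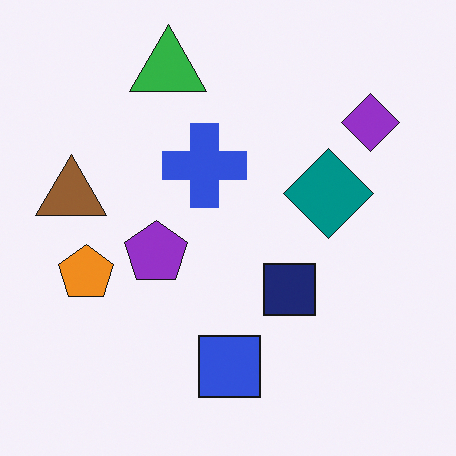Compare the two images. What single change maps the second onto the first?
Transposed (reflected across the top-left ↔ bottom-right diagonal).

Shapes have swapped their row and column positions — what was in the top-right is now in the bottom-left — a diagonal reflection.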